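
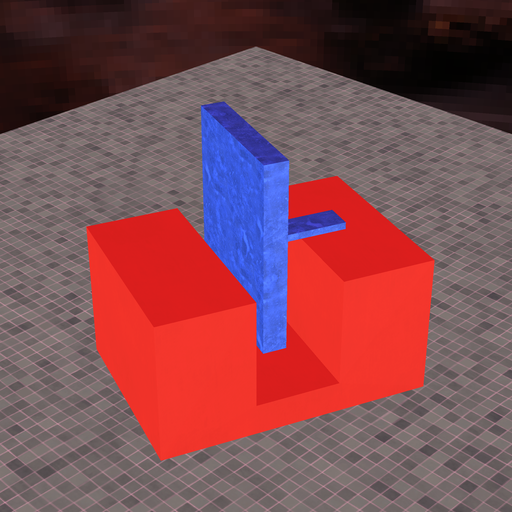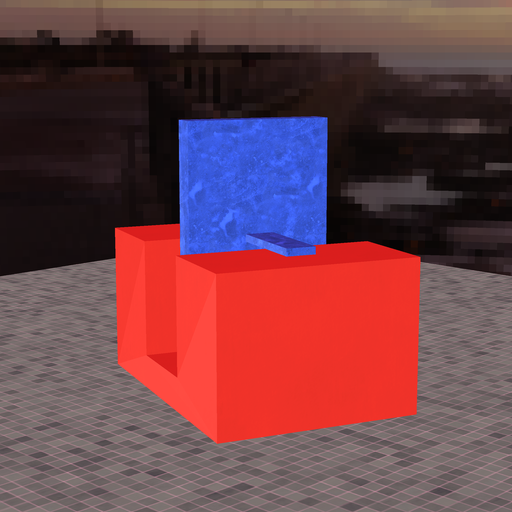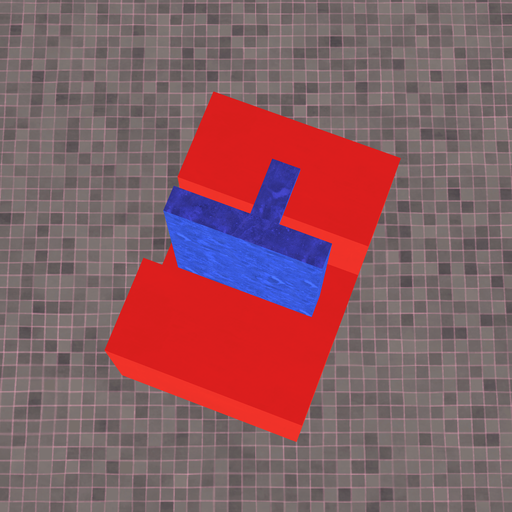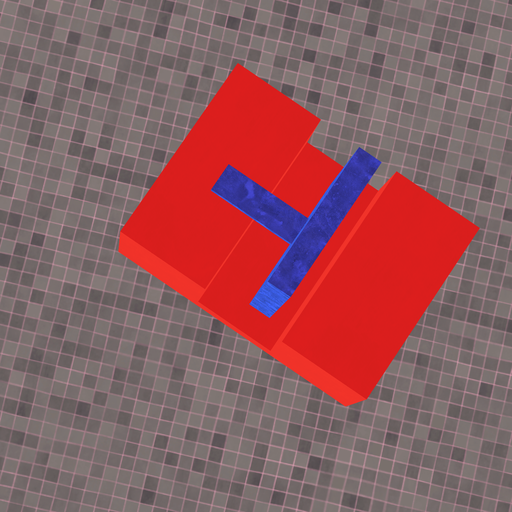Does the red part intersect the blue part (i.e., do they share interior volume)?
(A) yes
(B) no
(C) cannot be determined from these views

(B) no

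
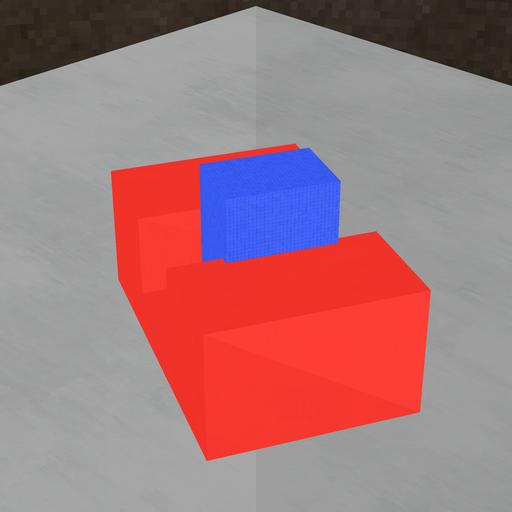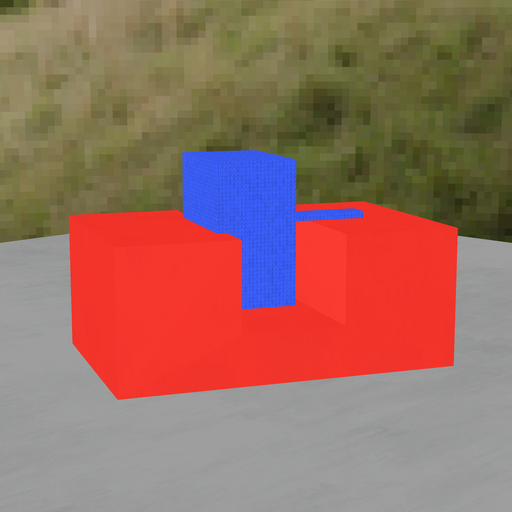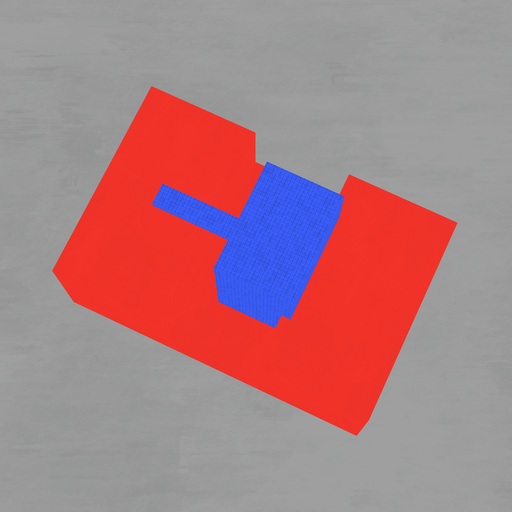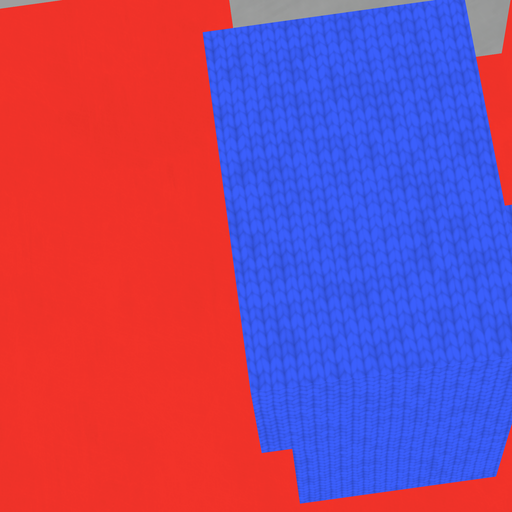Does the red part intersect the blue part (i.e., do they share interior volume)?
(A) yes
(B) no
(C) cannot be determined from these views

(A) yes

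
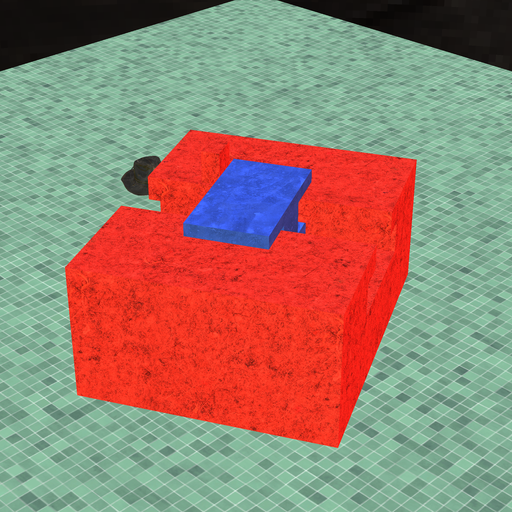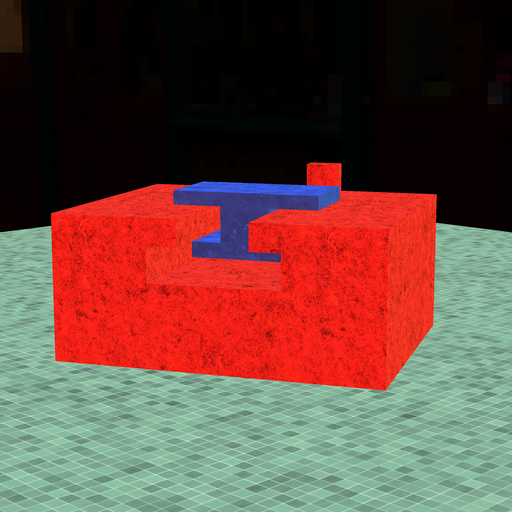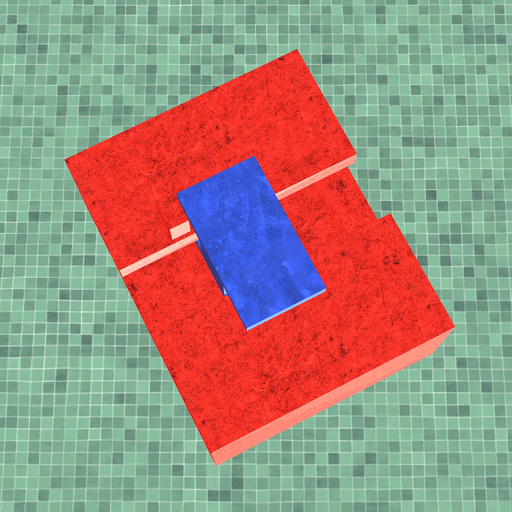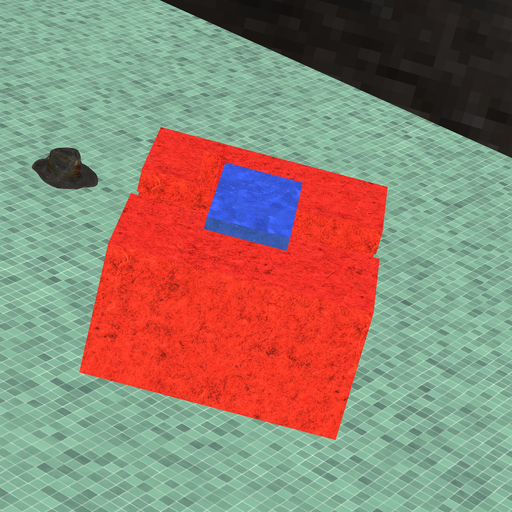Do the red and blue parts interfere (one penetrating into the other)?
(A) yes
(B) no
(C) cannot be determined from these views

(B) no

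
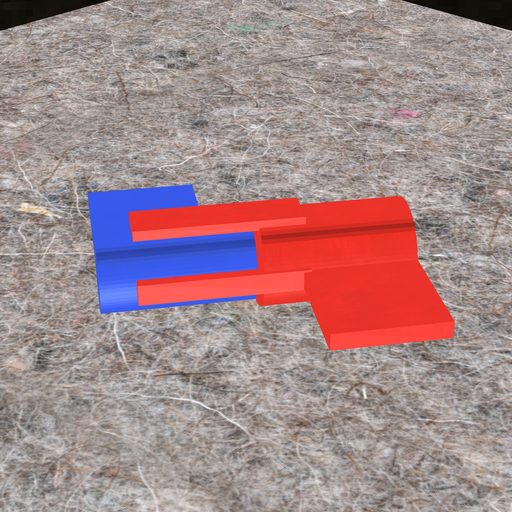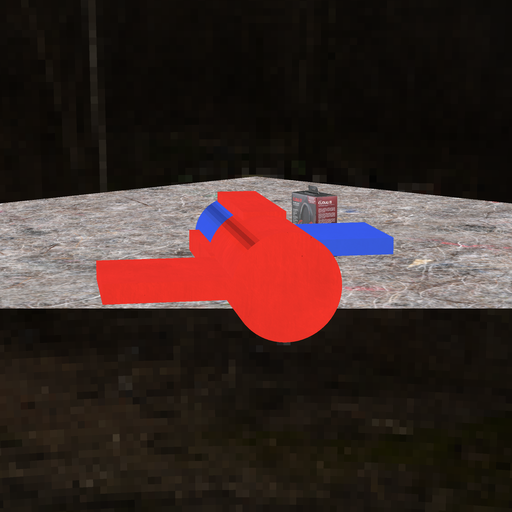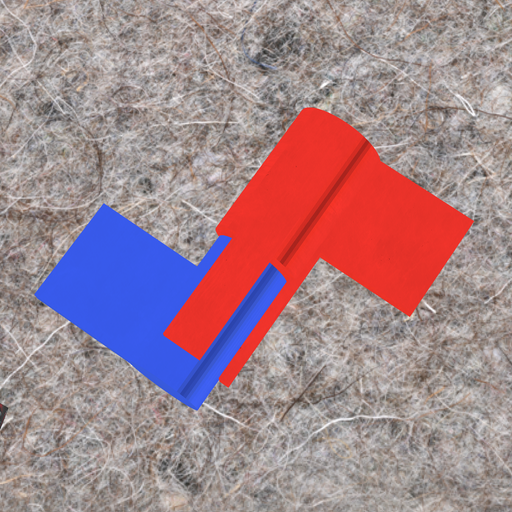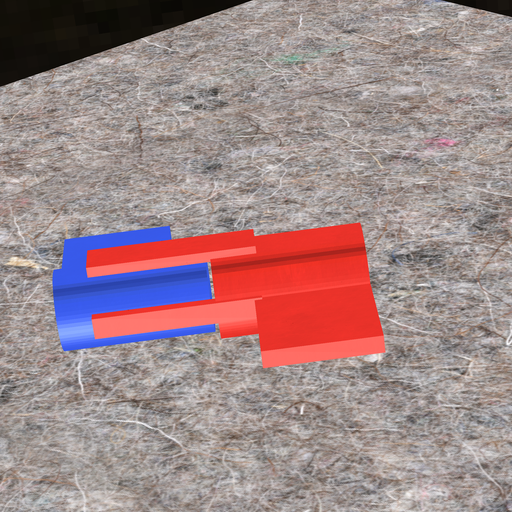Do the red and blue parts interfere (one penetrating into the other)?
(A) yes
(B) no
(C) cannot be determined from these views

(B) no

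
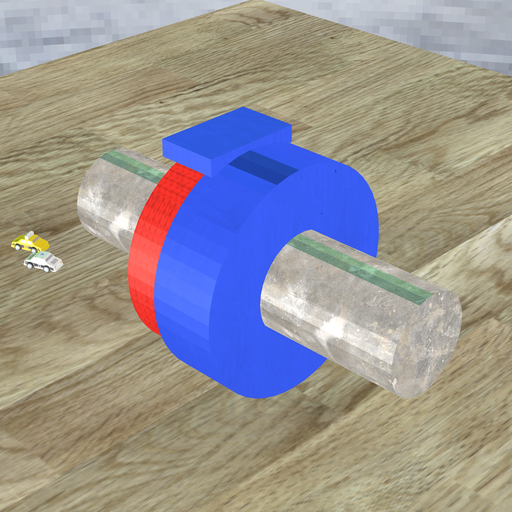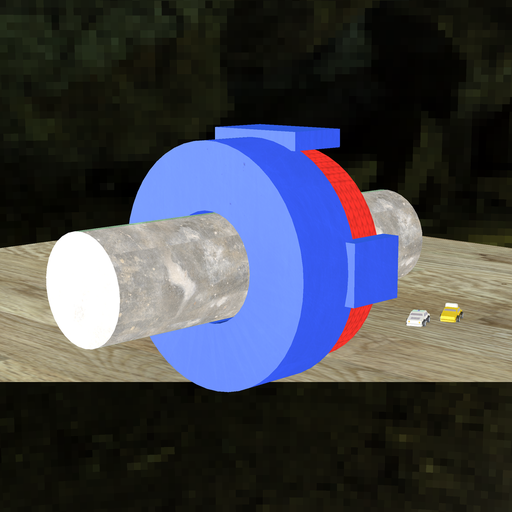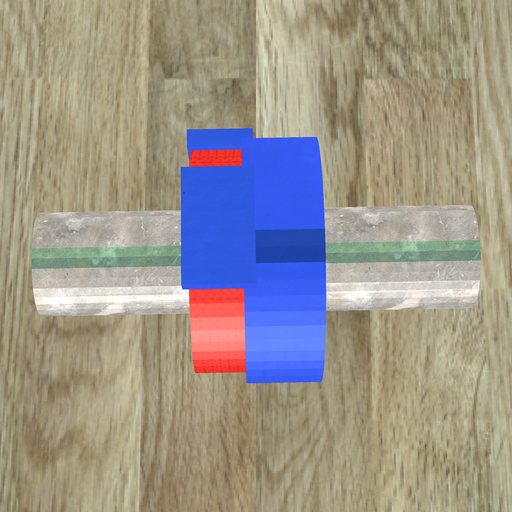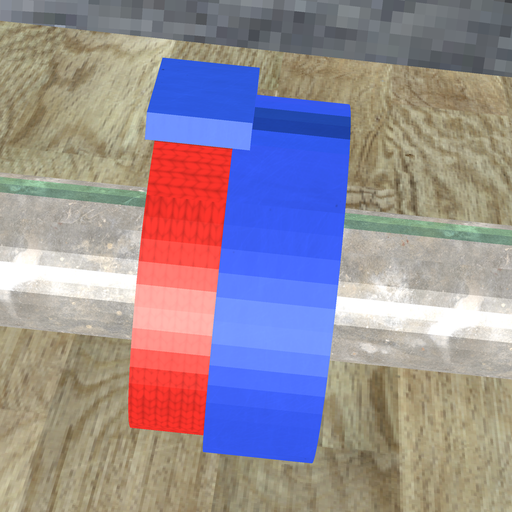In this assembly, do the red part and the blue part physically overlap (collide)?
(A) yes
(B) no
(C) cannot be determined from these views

(A) yes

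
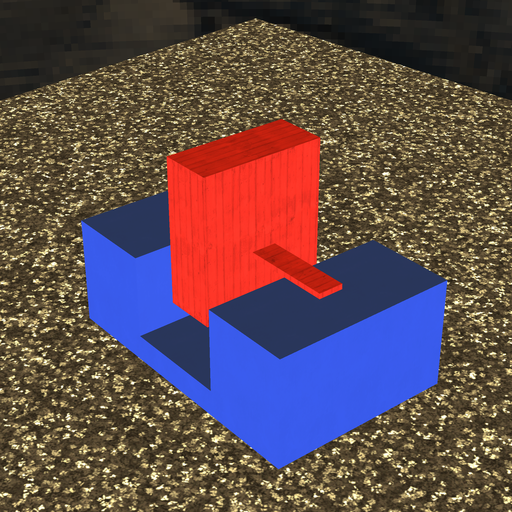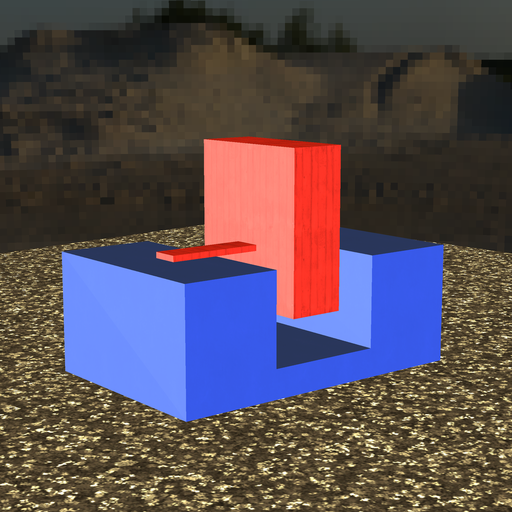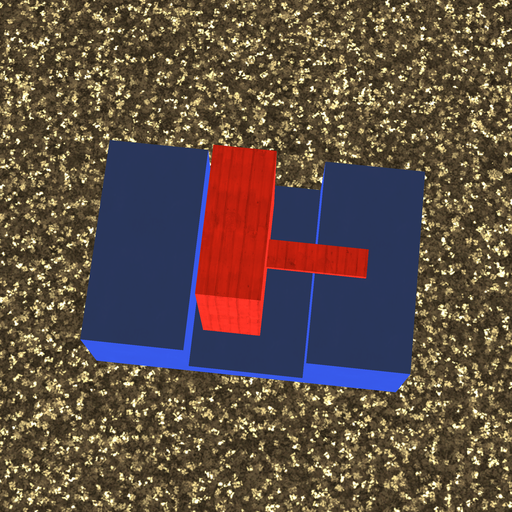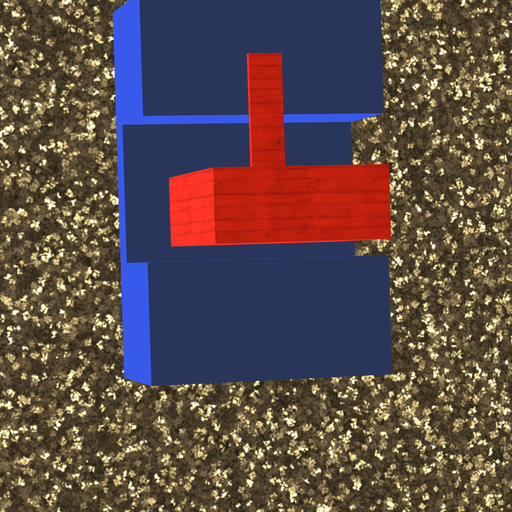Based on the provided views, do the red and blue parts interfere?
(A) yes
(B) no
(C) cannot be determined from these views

(B) no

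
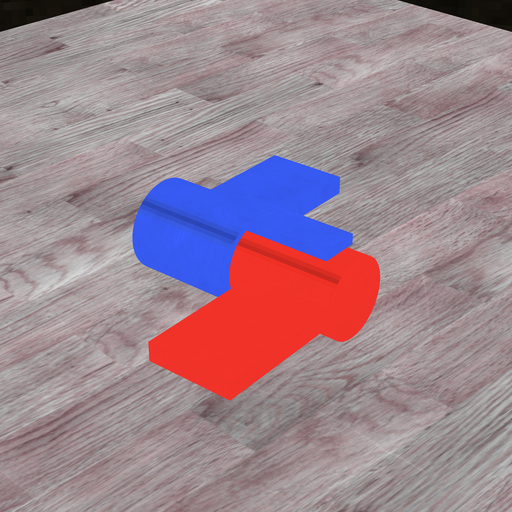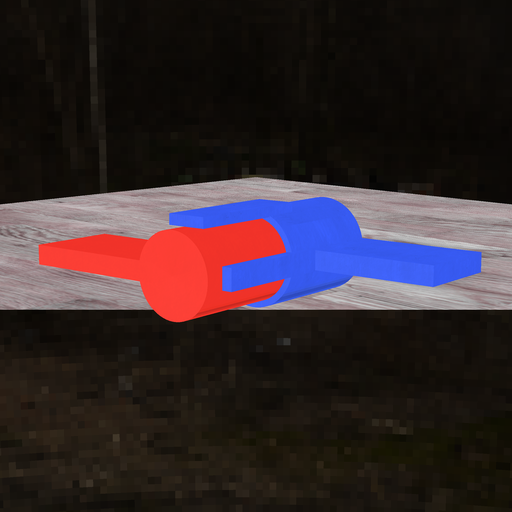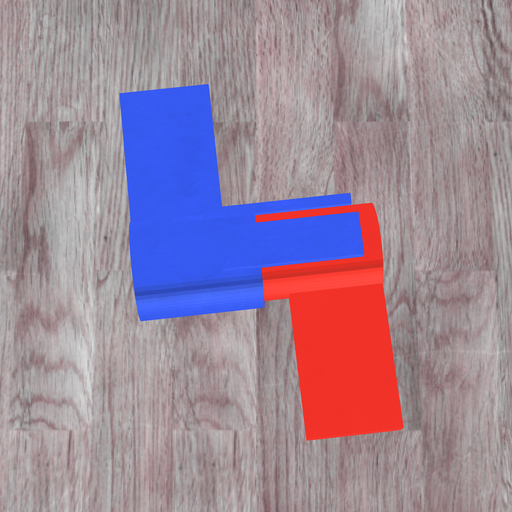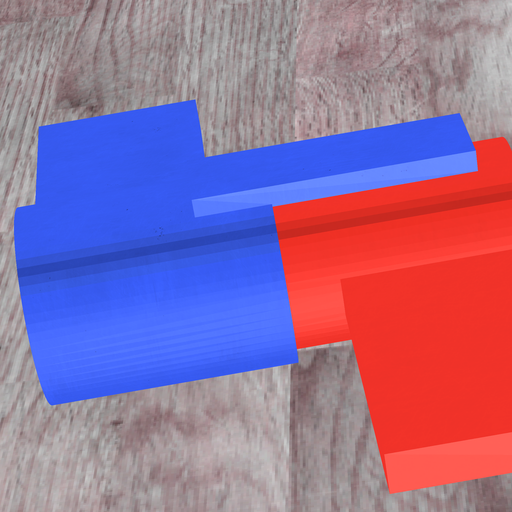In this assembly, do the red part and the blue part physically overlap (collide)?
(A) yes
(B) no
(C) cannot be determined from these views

(A) yes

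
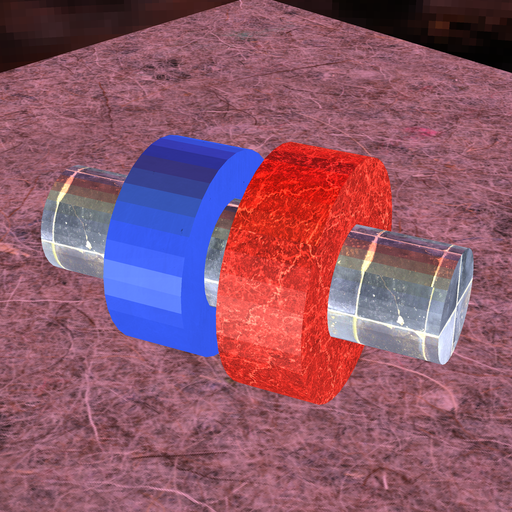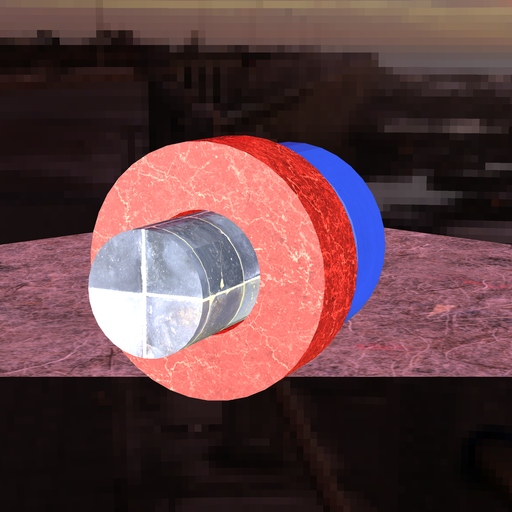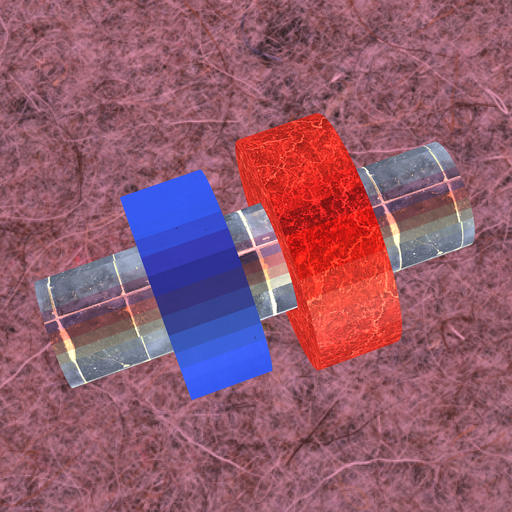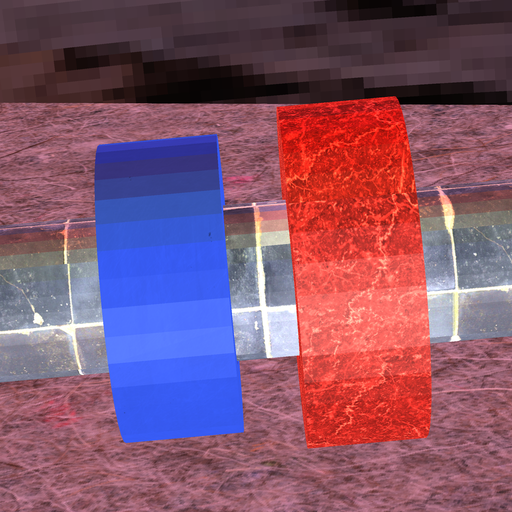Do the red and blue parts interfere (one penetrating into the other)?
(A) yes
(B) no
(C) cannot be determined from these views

(B) no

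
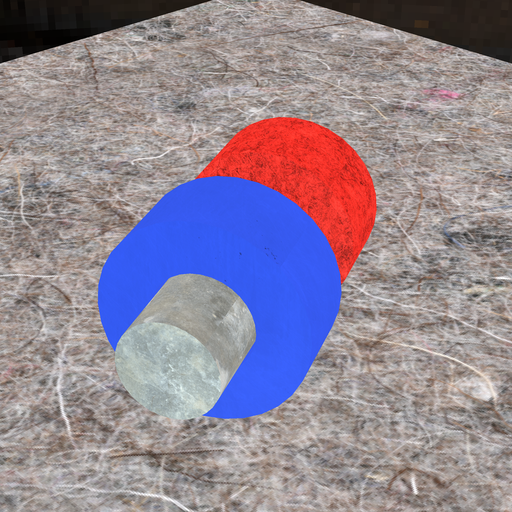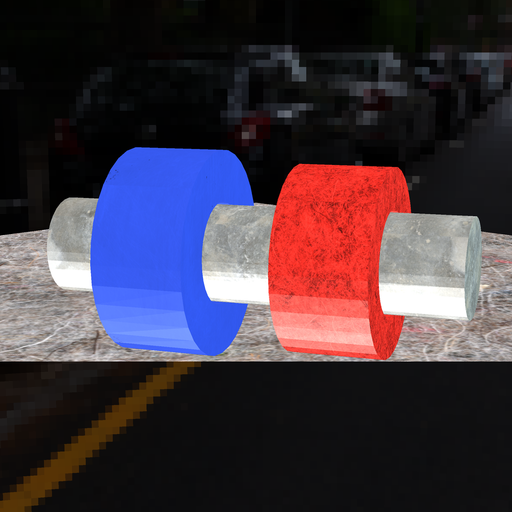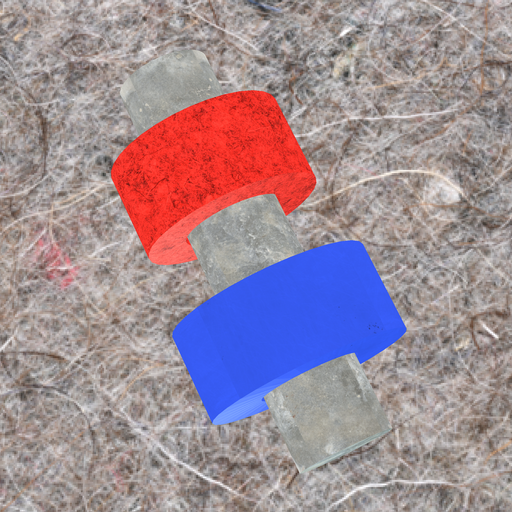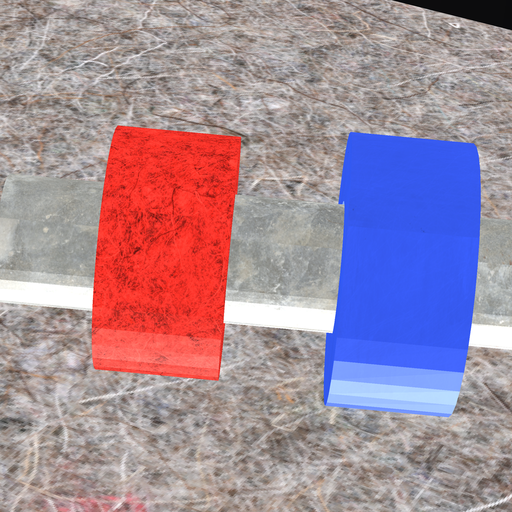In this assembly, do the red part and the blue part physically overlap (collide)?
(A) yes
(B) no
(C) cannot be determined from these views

(B) no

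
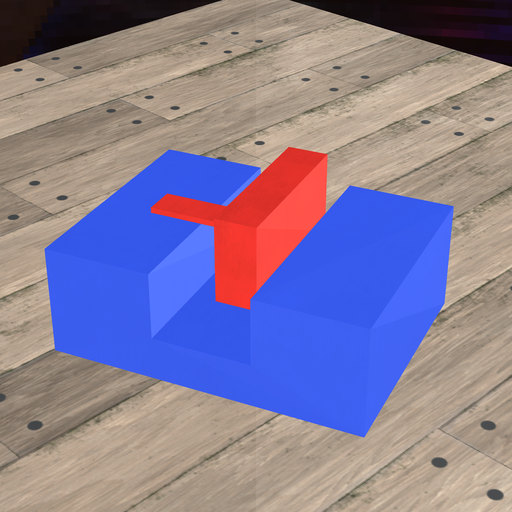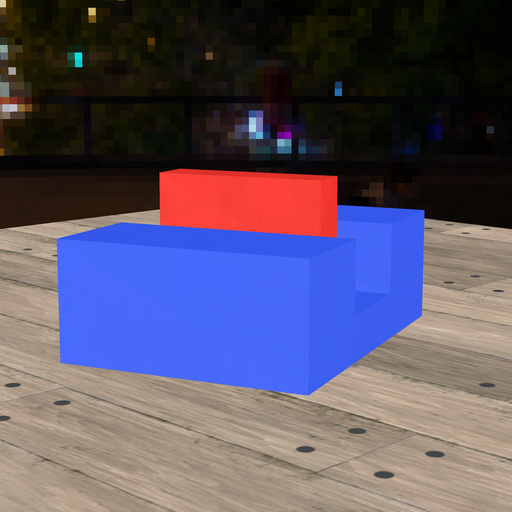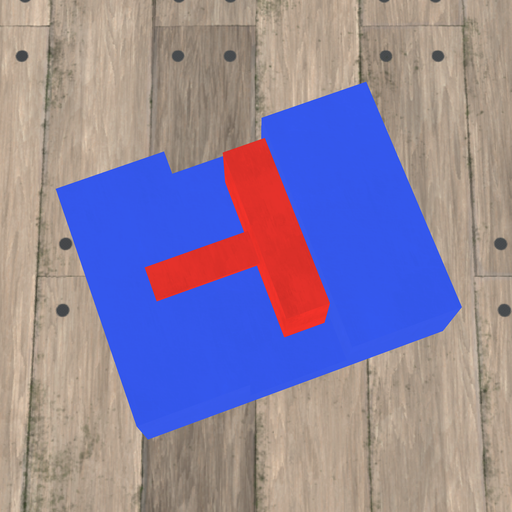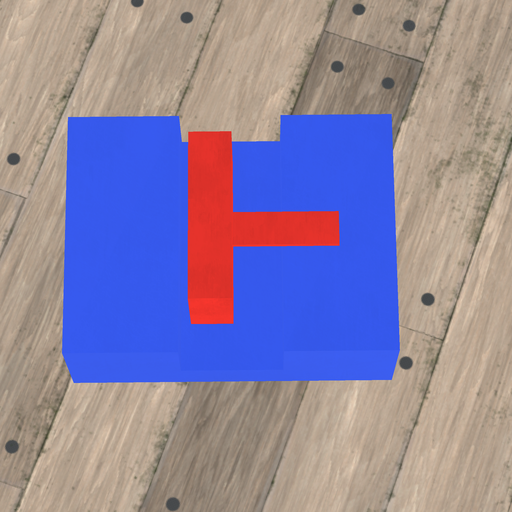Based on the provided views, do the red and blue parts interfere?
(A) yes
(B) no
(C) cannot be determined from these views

(B) no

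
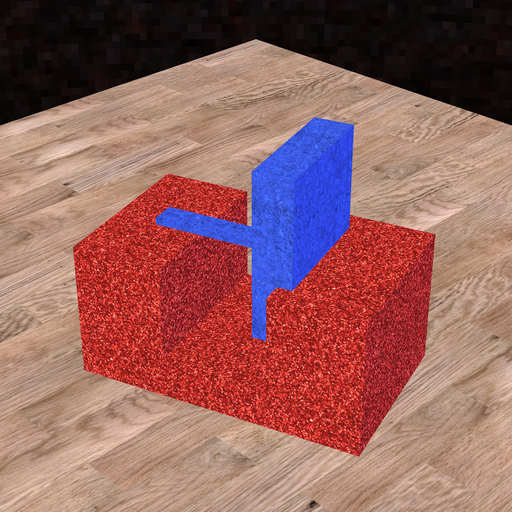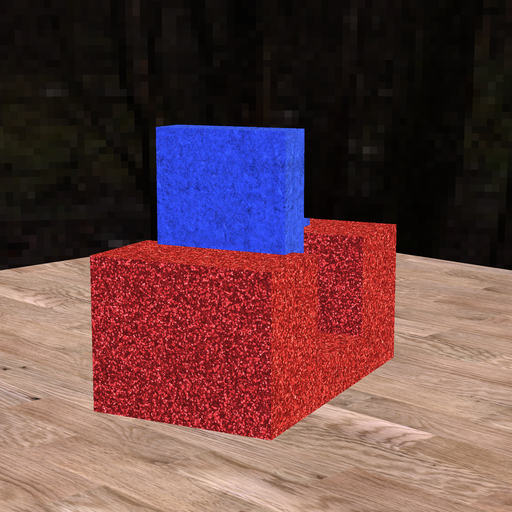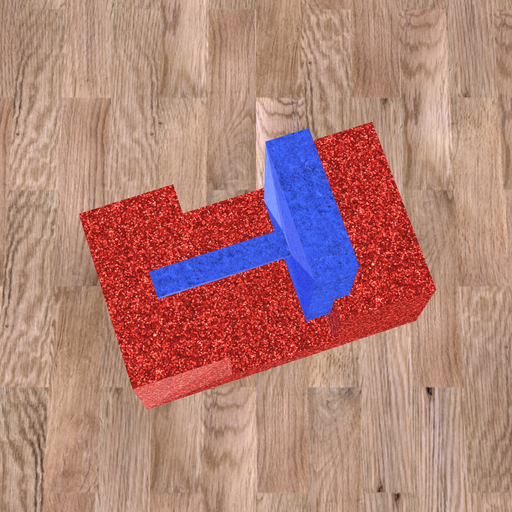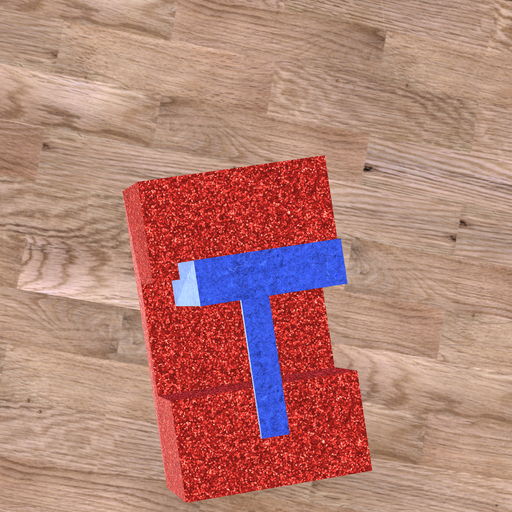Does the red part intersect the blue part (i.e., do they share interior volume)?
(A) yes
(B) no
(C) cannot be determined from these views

(A) yes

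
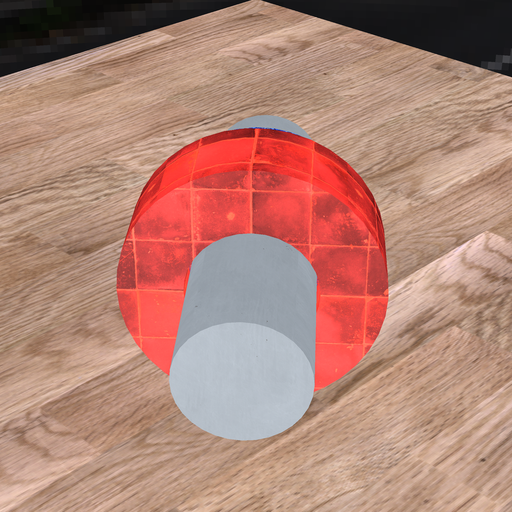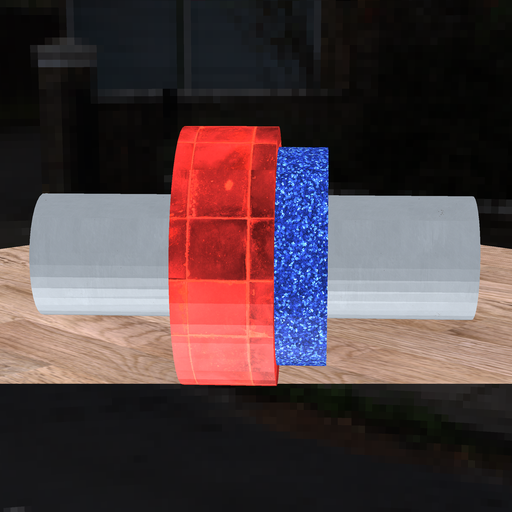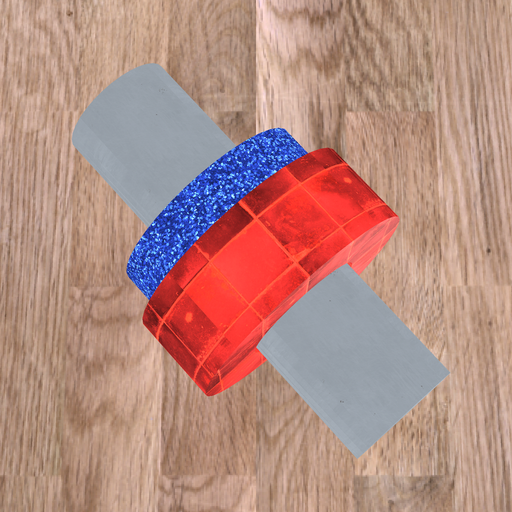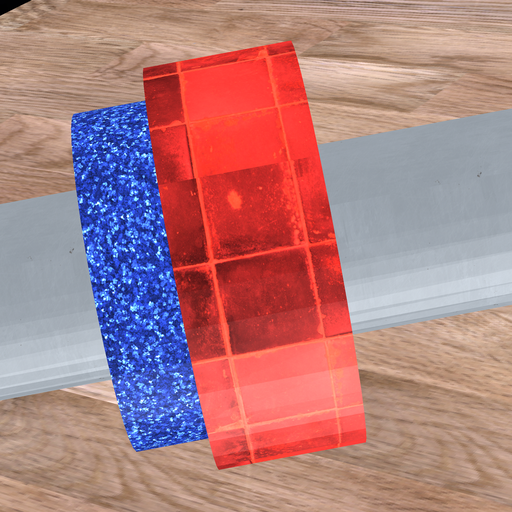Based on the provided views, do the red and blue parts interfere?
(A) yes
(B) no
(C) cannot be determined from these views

(A) yes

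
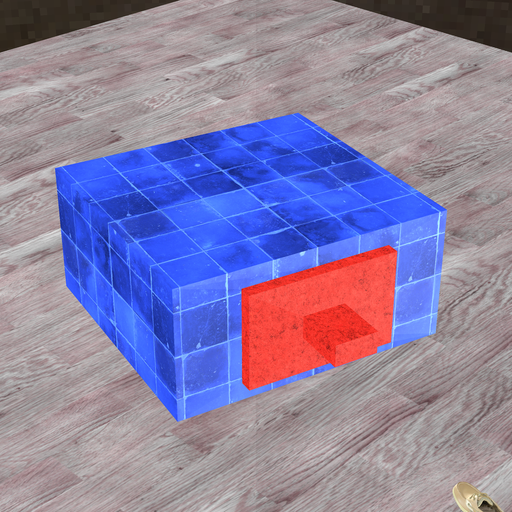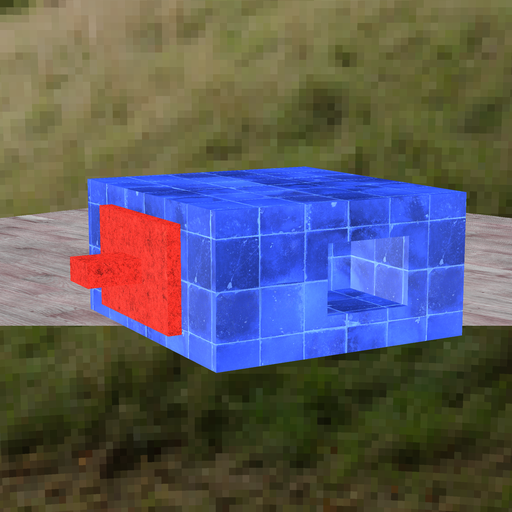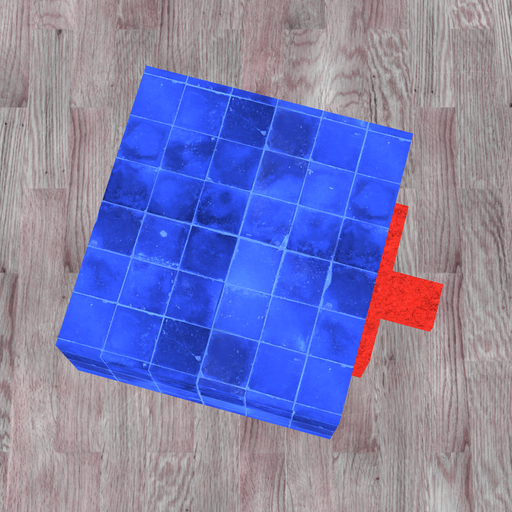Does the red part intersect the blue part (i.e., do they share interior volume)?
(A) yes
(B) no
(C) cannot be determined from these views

(C) cannot be determined from these views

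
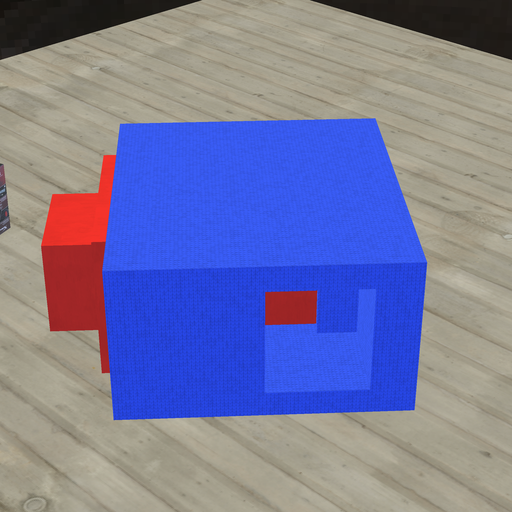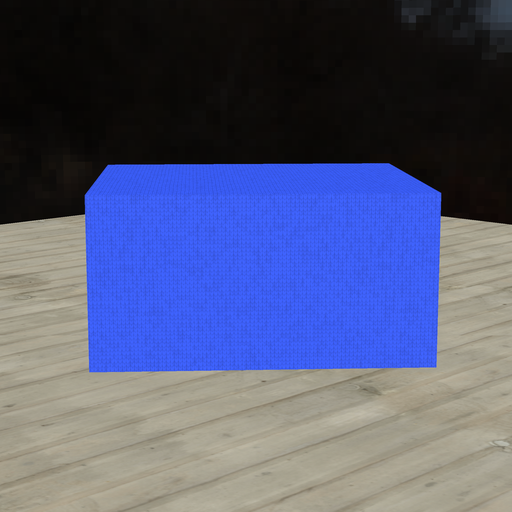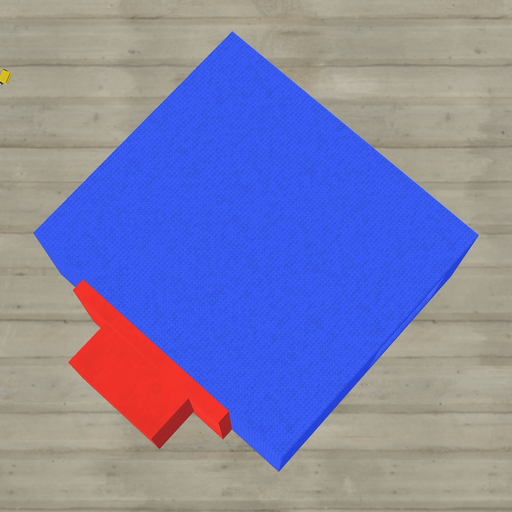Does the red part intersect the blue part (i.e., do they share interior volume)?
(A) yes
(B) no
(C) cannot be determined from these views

(C) cannot be determined from these views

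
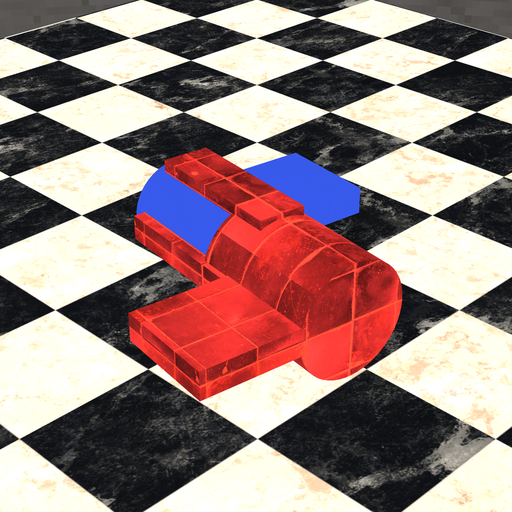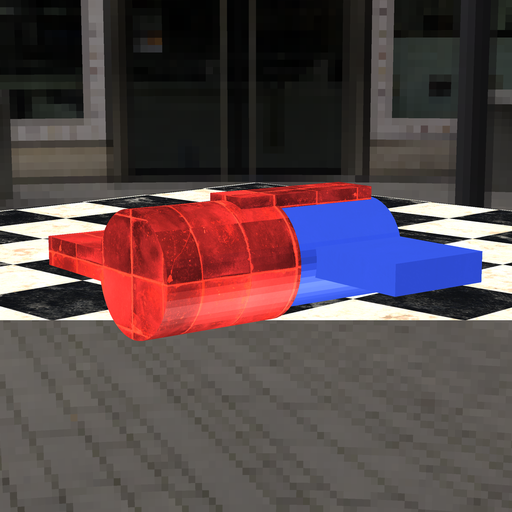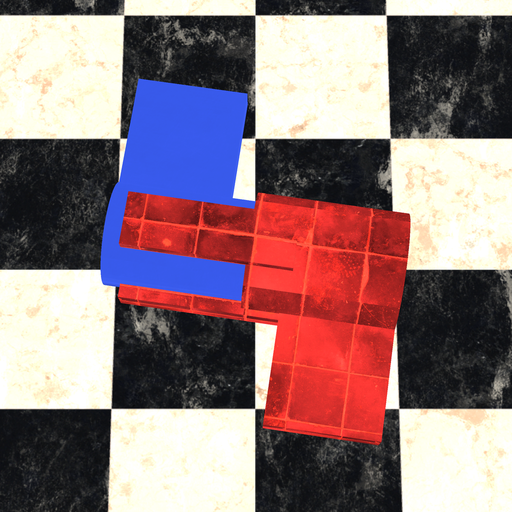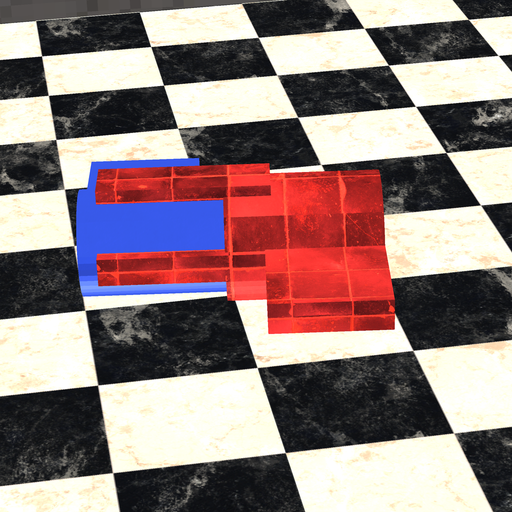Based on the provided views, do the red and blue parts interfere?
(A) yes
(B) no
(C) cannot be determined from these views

(A) yes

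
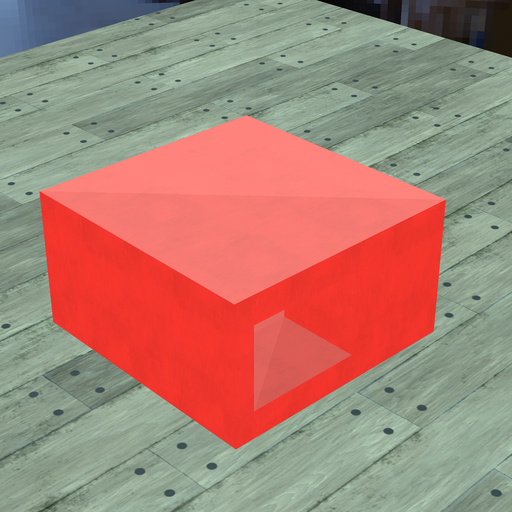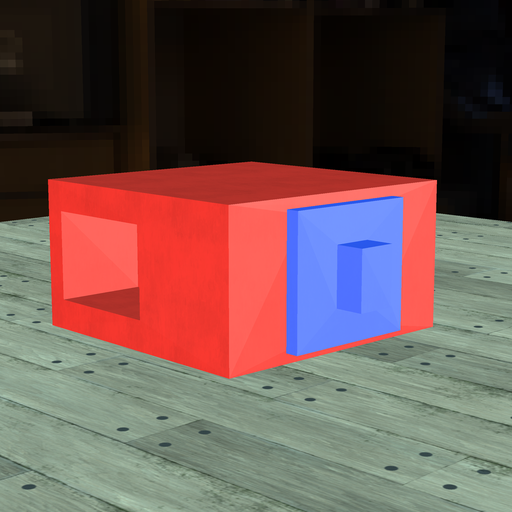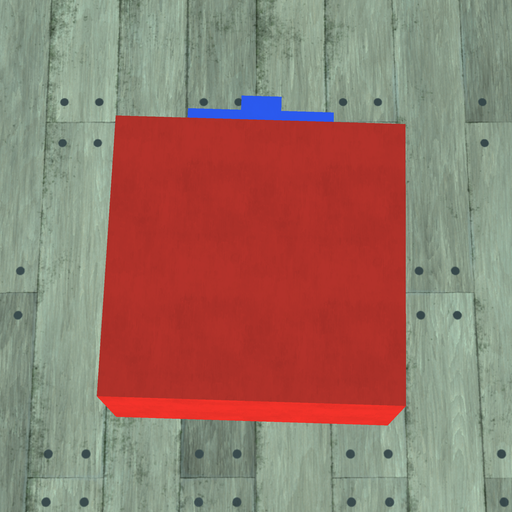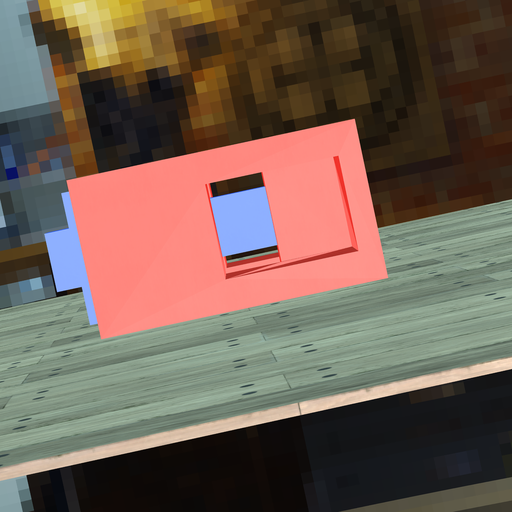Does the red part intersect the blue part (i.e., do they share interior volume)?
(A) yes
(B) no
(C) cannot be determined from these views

(A) yes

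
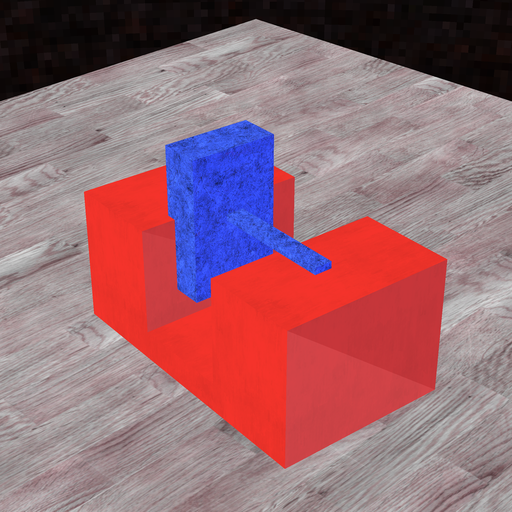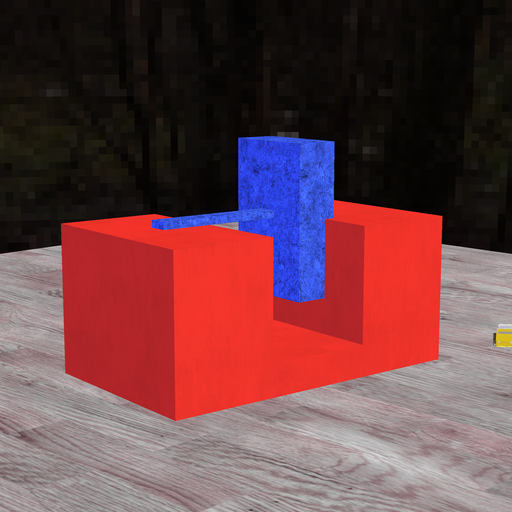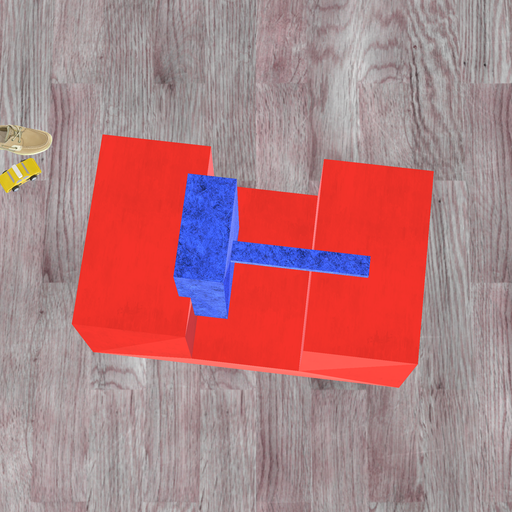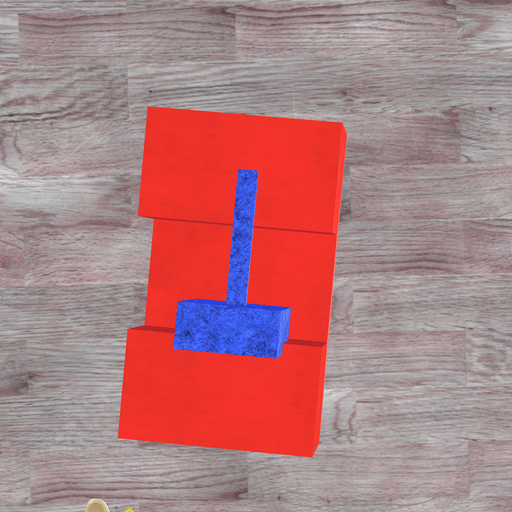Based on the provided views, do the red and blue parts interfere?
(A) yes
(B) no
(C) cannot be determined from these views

(A) yes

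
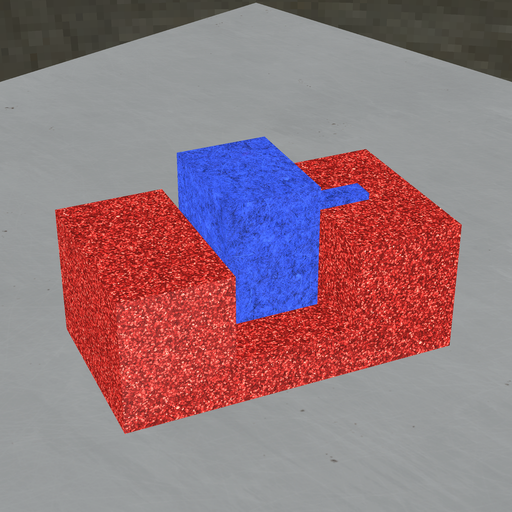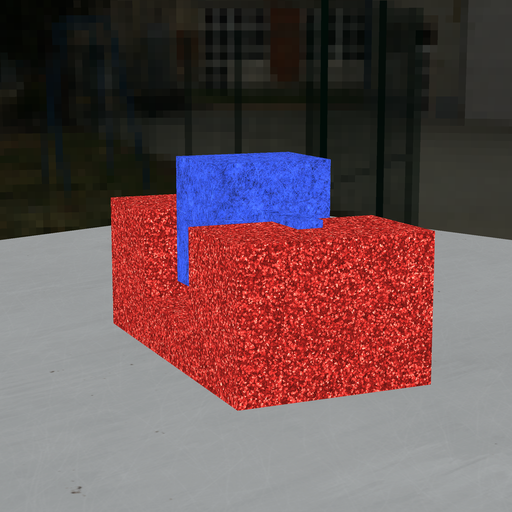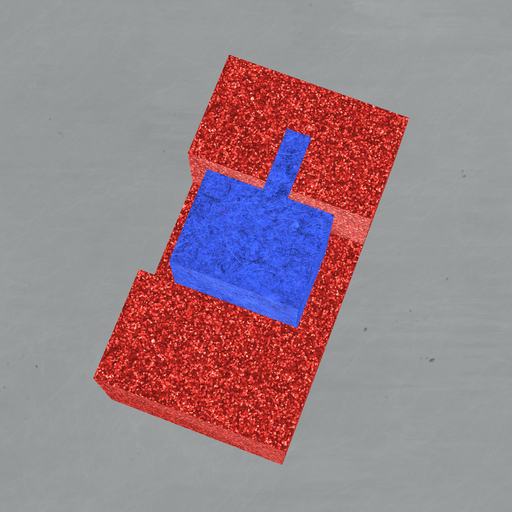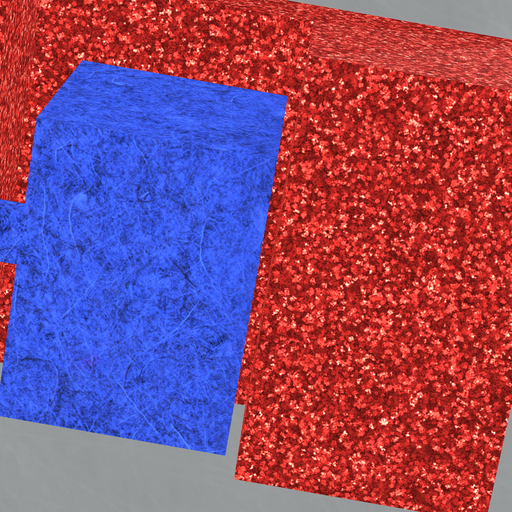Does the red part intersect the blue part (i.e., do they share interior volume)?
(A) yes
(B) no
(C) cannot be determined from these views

(B) no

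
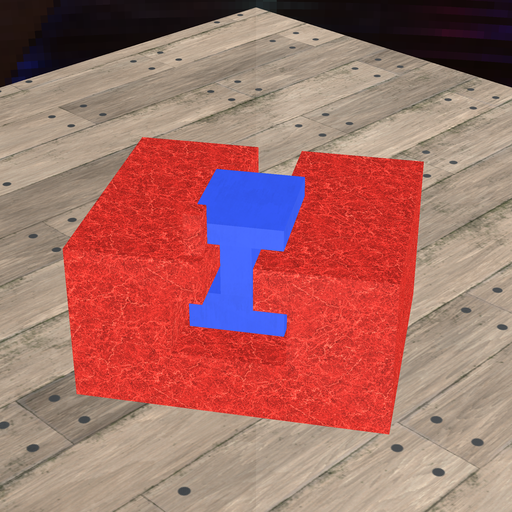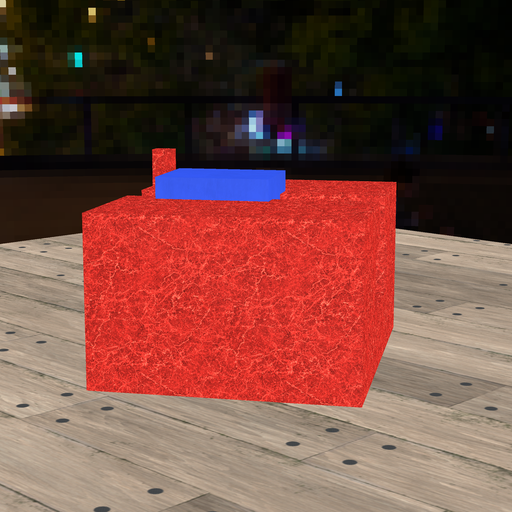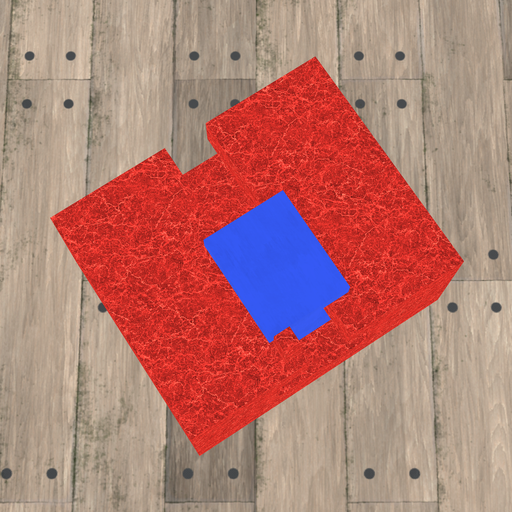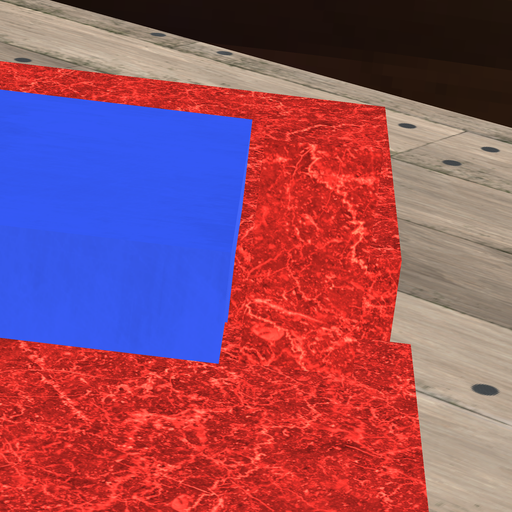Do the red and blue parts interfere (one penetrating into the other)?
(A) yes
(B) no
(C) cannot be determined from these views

(B) no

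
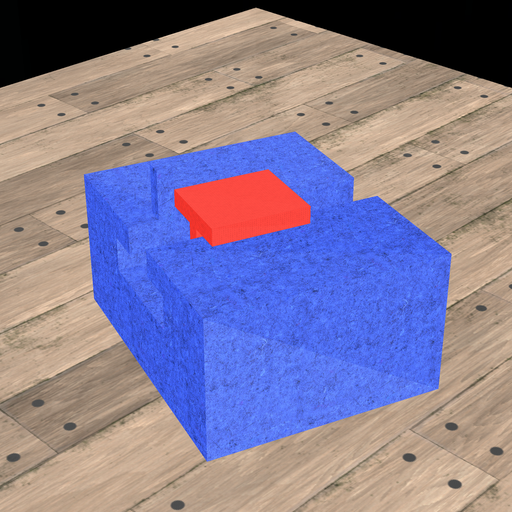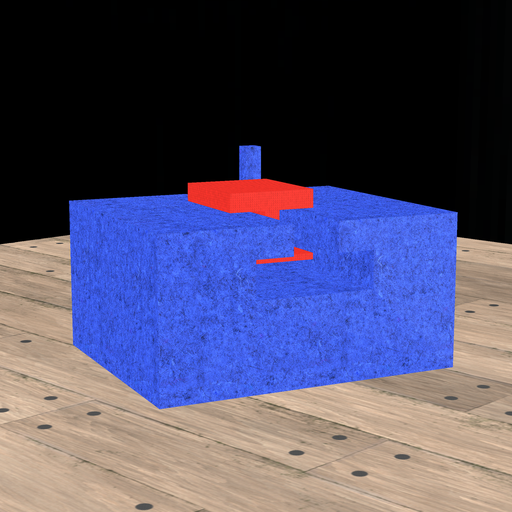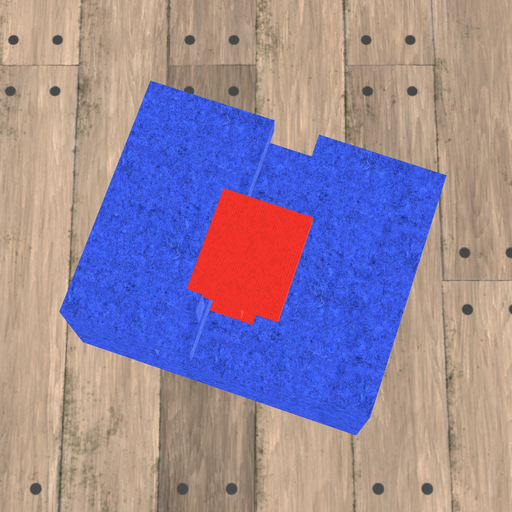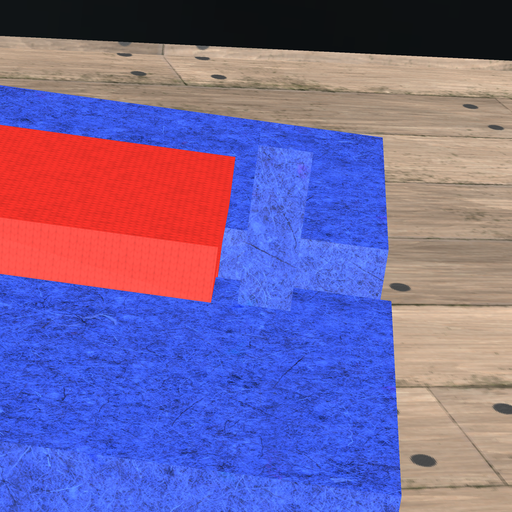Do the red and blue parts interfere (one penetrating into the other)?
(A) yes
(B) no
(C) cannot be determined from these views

(B) no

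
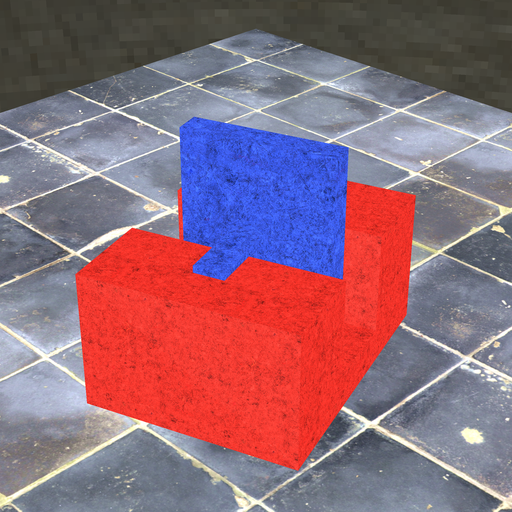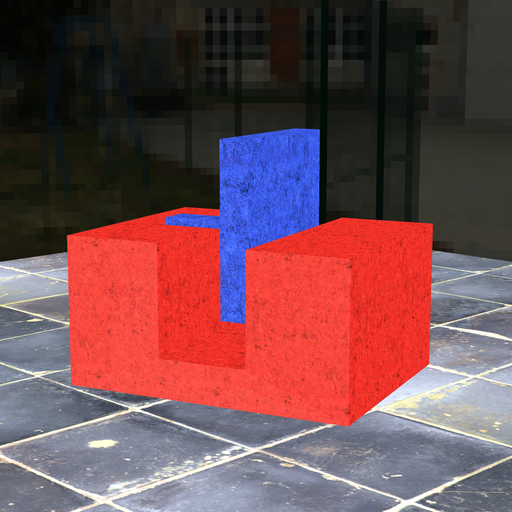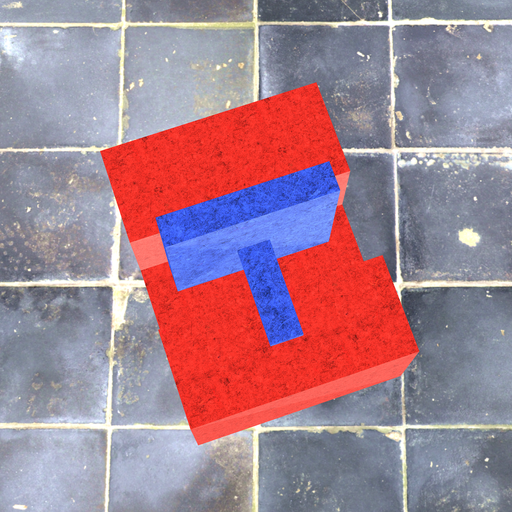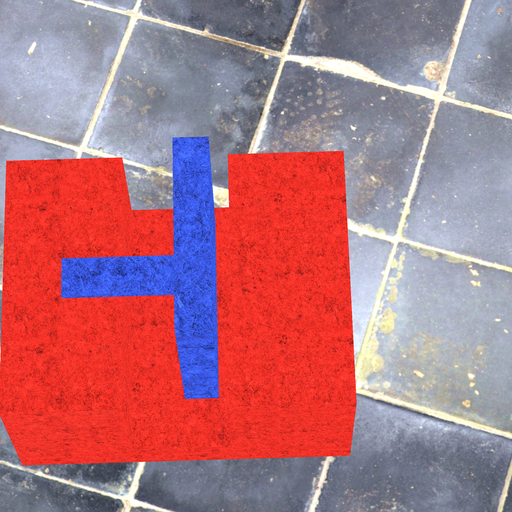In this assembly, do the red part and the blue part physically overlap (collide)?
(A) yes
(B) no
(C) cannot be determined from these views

(B) no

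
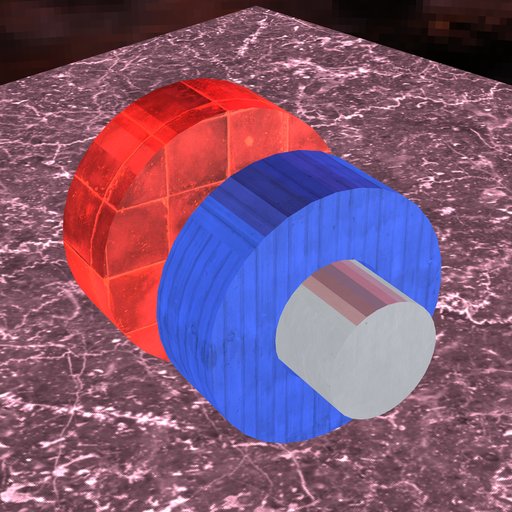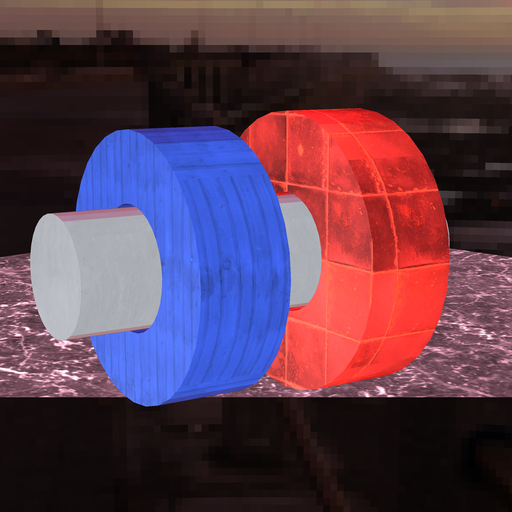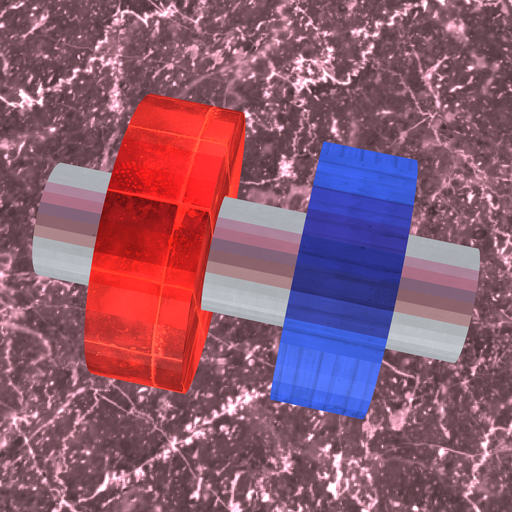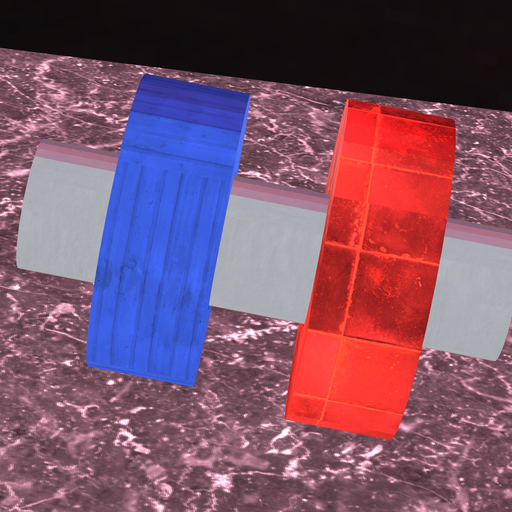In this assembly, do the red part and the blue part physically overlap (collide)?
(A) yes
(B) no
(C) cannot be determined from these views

(B) no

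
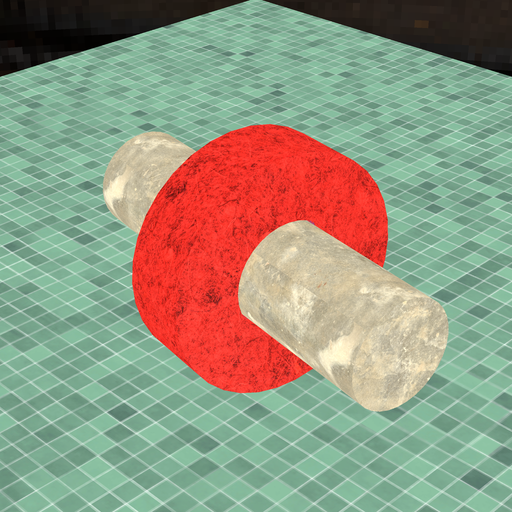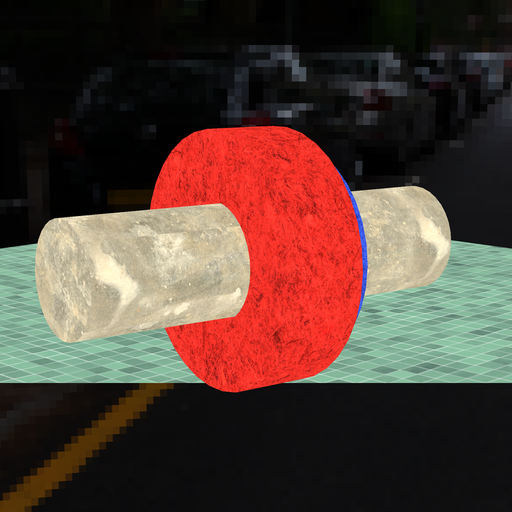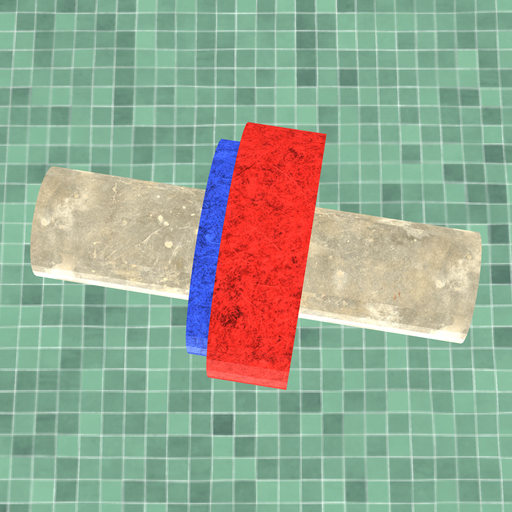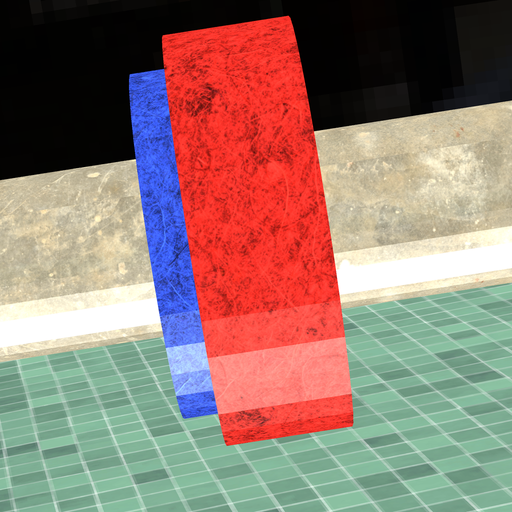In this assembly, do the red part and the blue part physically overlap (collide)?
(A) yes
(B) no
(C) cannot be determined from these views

(A) yes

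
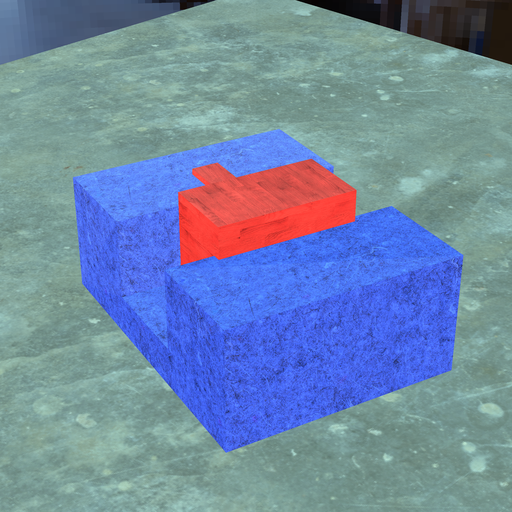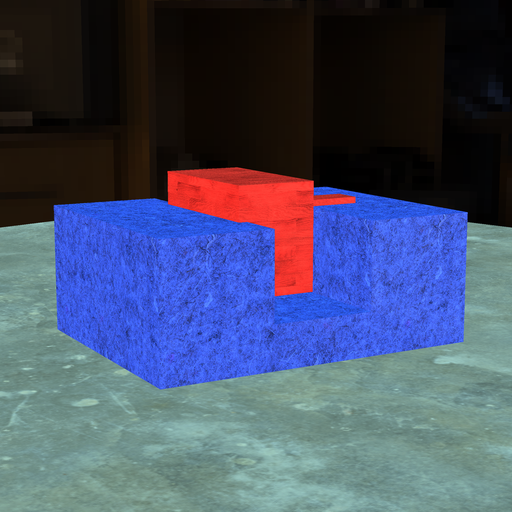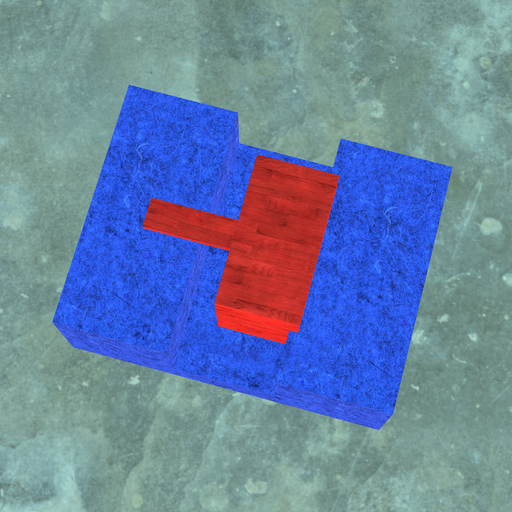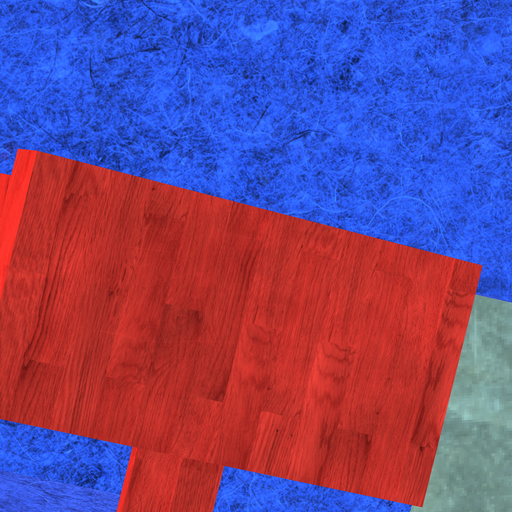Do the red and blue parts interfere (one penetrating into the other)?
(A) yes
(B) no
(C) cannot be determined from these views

(A) yes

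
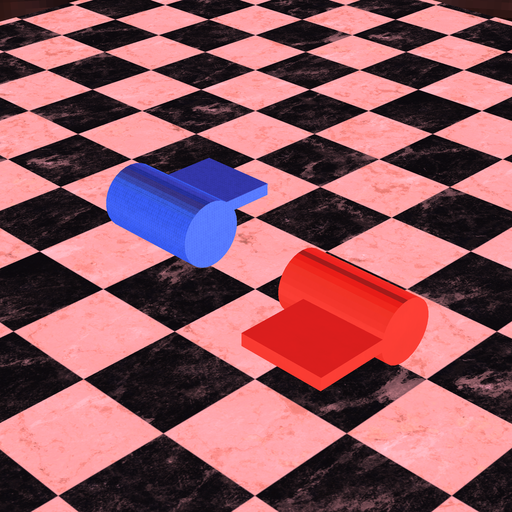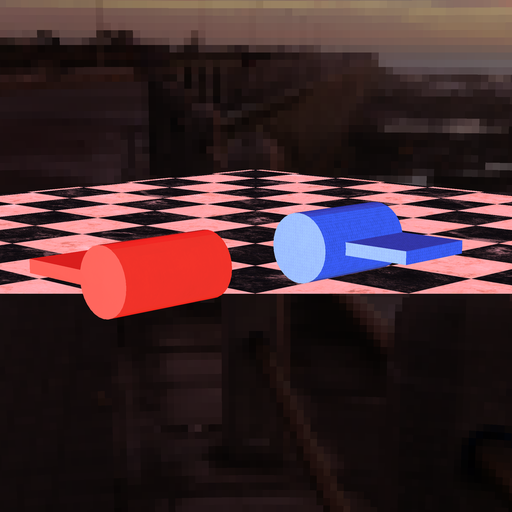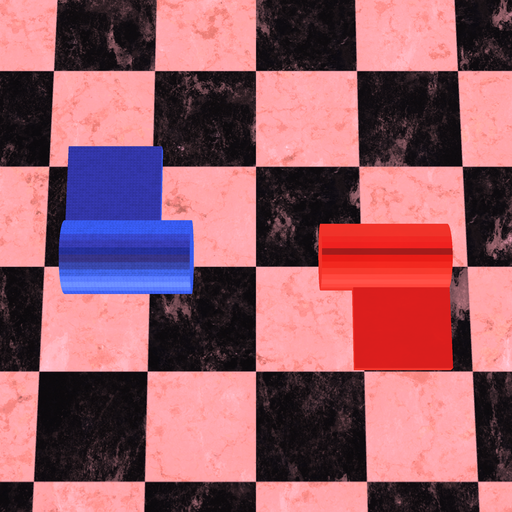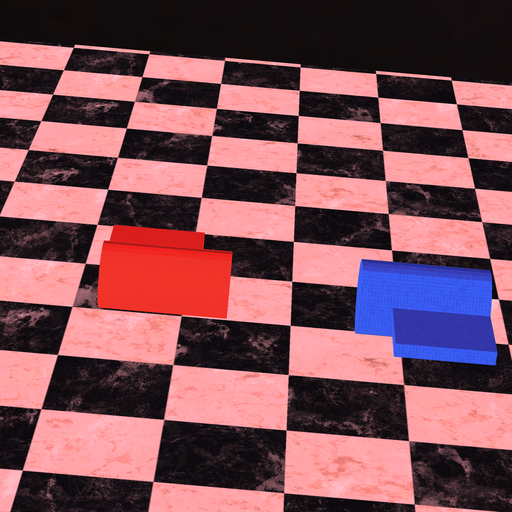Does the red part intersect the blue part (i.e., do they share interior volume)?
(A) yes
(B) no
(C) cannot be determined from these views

(B) no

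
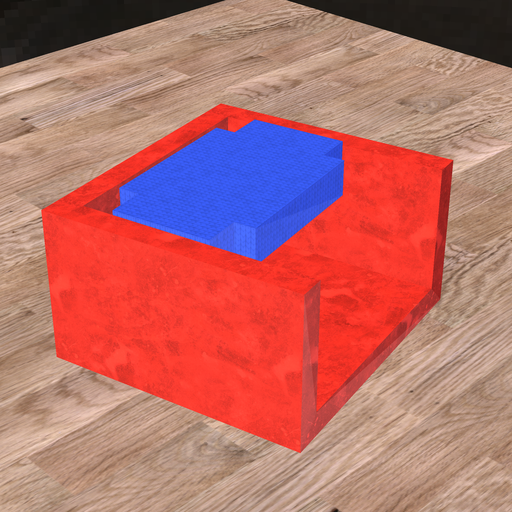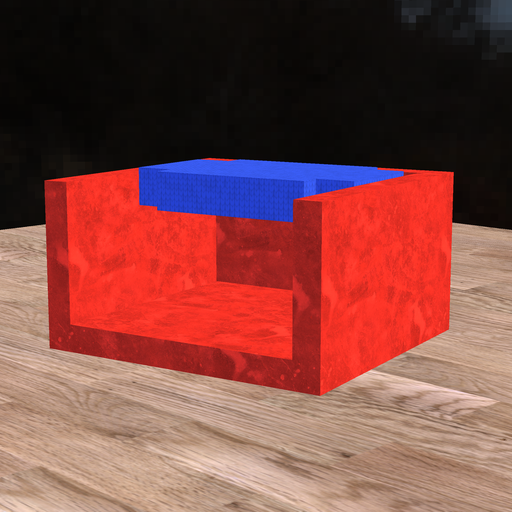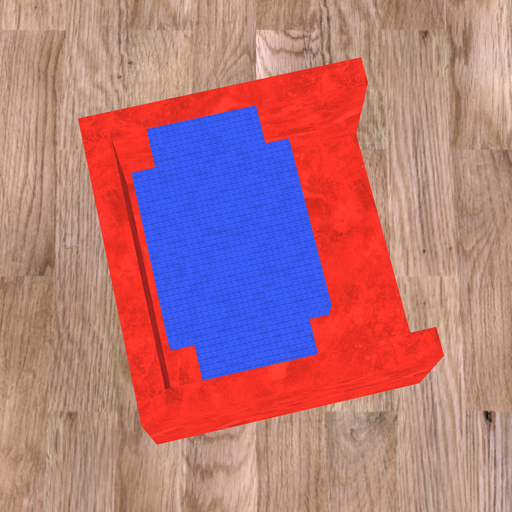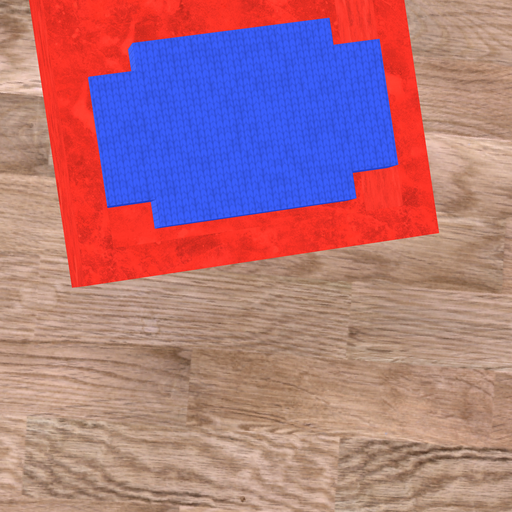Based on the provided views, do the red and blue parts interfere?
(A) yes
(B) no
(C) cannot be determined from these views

(B) no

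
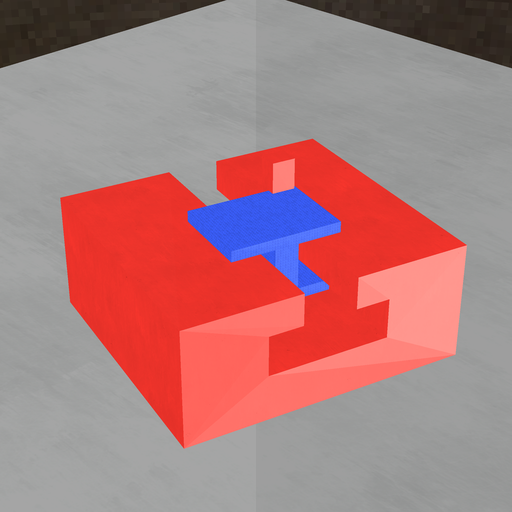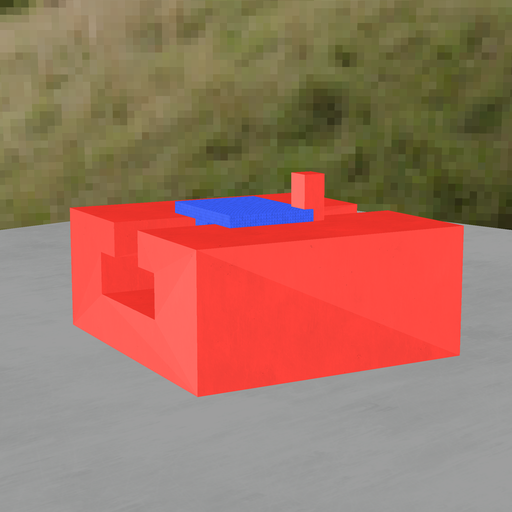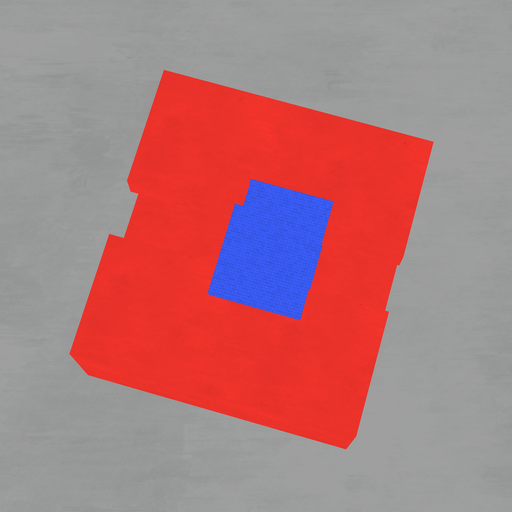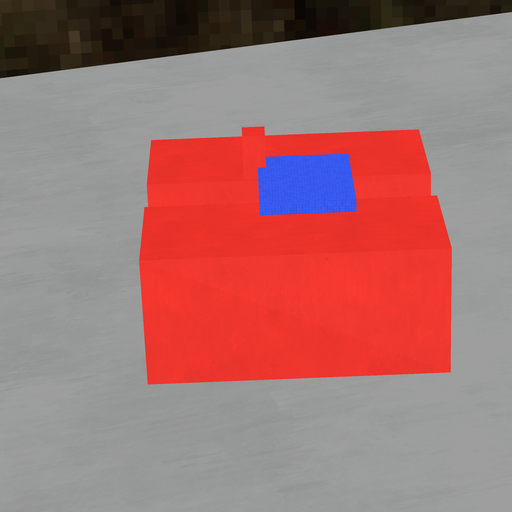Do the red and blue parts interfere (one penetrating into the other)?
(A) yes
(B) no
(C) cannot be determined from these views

(A) yes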